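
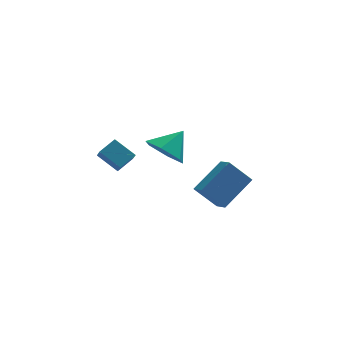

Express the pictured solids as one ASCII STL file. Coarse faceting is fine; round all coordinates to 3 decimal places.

solid 
facet normal -0.677 0.461 0.574
outer loop
vertex -3.364 -2.661 1.84
vertex -2.704 -2.219 2.263
vertex -3.42 -2.025 1.264
endloop
endfacet
facet normal -0.734 -0.490 -0.470
outer loop
vertex -2.636 -2.561 0.597
vertex -3.364 -2.661 1.84
vertex -3.42 -2.025 1.264
endloop
endfacet
facet normal -0.676 0.462 0.574
outer loop
vertex -3.42 -2.025 1.264
vertex -2.704 -2.219 2.263
vertex -2.76 -1.584 1.686
endloop
endfacet
facet normal -0.065 0.739 -0.670
outer loop
vertex -2.76 -1.584 1.686
vertex -2.636 -2.561 0.597
vertex -3.42 -2.025 1.264
endloop
endfacet
facet normal 0.065 -0.739 0.671
outer loop
vertex -3.364 -2.661 1.84
vertex -1.92 -2.755 1.596
vertex -2.704 -2.219 2.263
endloop
endfacet
facet normal -0.734 -0.491 -0.469
outer loop
vertex -2.58 -3.196 1.174
vertex -3.364 -2.661 1.84
vertex -2.636 -2.561 0.597
endloop
endfacet
facet normal 0.065 -0.739 0.670
outer loop
vertex -2.58 -3.196 1.174
vertex -1.92 -2.755 1.596
vertex -3.364 -2.661 1.84
endloop
endfacet
facet normal 0.734 0.491 0.469
outer loop
vertex -2.704 -2.219 2.263
vertex -1.92 -2.755 1.596
vertex -2.76 -1.584 1.686
endloop
endfacet
facet normal -0.065 0.739 -0.670
outer loop
vertex -1.976 -2.119 1.02
vertex -2.636 -2.561 0.597
vertex -2.76 -1.584 1.686
endloop
endfacet
facet normal 0.734 0.490 0.470
outer loop
vertex -2.76 -1.584 1.686
vertex -1.92 -2.755 1.596
vertex -1.976 -2.119 1.02
endloop
endfacet
facet normal 0.677 -0.462 -0.574
outer loop
vertex -1.976 -2.119 1.02
vertex -2.58 -3.196 1.174
vertex -2.636 -2.561 0.597
endloop
endfacet
facet normal 0.676 -0.461 -0.575
outer loop
vertex -1.92 -2.755 1.596
vertex -2.58 -3.196 1.174
vertex -1.976 -2.119 1.02
endloop
endfacet
facet normal -0.681 0.129 0.721
outer loop
vertex 1.282 0.959 -2.973
vertex 2.609 1.913 -1.89
vertex 1.03 1.736 -3.35
endloop
endfacet
facet normal -0.677 -0.487 -0.552
outer loop
vertex 2.031 1.547 -4.41
vertex 1.282 0.959 -2.973
vertex 1.03 1.736 -3.35
endloop
endfacet
facet normal -0.681 0.129 0.721
outer loop
vertex 1.03 1.736 -3.35
vertex 2.609 1.913 -1.89
vertex 2.357 2.691 -2.267
endloop
endfacet
facet normal -0.280 0.864 -0.419
outer loop
vertex 2.357 2.691 -2.267
vertex 2.031 1.547 -4.41
vertex 1.03 1.736 -3.35
endloop
endfacet
facet normal 0.280 -0.864 0.418
outer loop
vertex 1.282 0.959 -2.973
vertex 3.61 1.724 -2.95
vertex 2.609 1.913 -1.89
endloop
endfacet
facet normal -0.677 -0.487 -0.552
outer loop
vertex 2.283 0.769 -4.033
vertex 1.282 0.959 -2.973
vertex 2.031 1.547 -4.41
endloop
endfacet
facet normal 0.280 -0.864 0.419
outer loop
vertex 2.283 0.769 -4.033
vertex 3.61 1.724 -2.95
vertex 1.282 0.959 -2.973
endloop
endfacet
facet normal 0.677 0.487 0.552
outer loop
vertex 2.609 1.913 -1.89
vertex 3.61 1.724 -2.95
vertex 2.357 2.691 -2.267
endloop
endfacet
facet normal -0.279 0.864 -0.419
outer loop
vertex 3.358 2.501 -3.327
vertex 2.031 1.547 -4.41
vertex 2.357 2.691 -2.267
endloop
endfacet
facet normal 0.677 0.487 0.552
outer loop
vertex 2.357 2.691 -2.267
vertex 3.61 1.724 -2.95
vertex 3.358 2.501 -3.327
endloop
endfacet
facet normal 0.681 -0.129 -0.721
outer loop
vertex 3.358 2.501 -3.327
vertex 2.283 0.769 -4.033
vertex 2.031 1.547 -4.41
endloop
endfacet
facet normal 0.681 -0.129 -0.721
outer loop
vertex 3.61 1.724 -2.95
vertex 2.283 0.769 -4.033
vertex 3.358 2.501 -3.327
endloop
endfacet
facet normal -0.630 -0.418 -0.654
outer loop
vertex 0.474 2.103 -1.665
vertex -0.1 3.005 -1.688
vertex 0.707 2.867 -2.377
endloop
endfacet
facet normal 0.967 -0.251 0.048
outer loop
vertex 0.474 2.103 -1.665
vertex 0.707 2.867 -2.377
vertex 0.82 3.615 -0.732
endloop
endfacet
facet normal -0.630 -0.417 -0.655
outer loop
vertex 0.707 2.867 -2.377
vertex -0.1 3.005 -1.688
vertex 0.132 3.77 -2.399
endloop
endfacet
facet normal 0.811 0.509 -0.287
outer loop
vertex 0.707 2.867 -2.377
vertex 0.132 3.77 -2.399
vertex 0.82 3.615 -0.732
endloop
endfacet
facet normal -0.630 -0.417 -0.655
outer loop
vertex 0.132 3.77 -2.399
vertex -0.1 3.005 -1.688
vertex -0.675 3.908 -1.71
endloop
endfacet
facet normal 0.182 0.983 0.016
outer loop
vertex 0.132 3.77 -2.399
vertex -0.675 3.908 -1.71
vertex 0.82 3.615 -0.732
endloop
endfacet
facet normal -0.630 -0.417 -0.655
outer loop
vertex -0.675 3.908 -1.71
vertex -0.1 3.005 -1.688
vertex -0.907 3.143 -0.999
endloop
endfacet
facet normal -0.292 0.697 0.655
outer loop
vertex -0.675 3.908 -1.71
vertex -0.907 3.143 -0.999
vertex 0.82 3.615 -0.732
endloop
endfacet
facet normal -0.630 -0.418 -0.654
outer loop
vertex -0.907 3.143 -0.999
vertex -0.1 3.005 -1.688
vertex -0.333 2.241 -0.976
endloop
endfacet
facet normal -0.136 -0.061 0.989
outer loop
vertex -0.907 3.143 -0.999
vertex -0.333 2.241 -0.976
vertex 0.82 3.615 -0.732
endloop
endfacet
facet normal -0.630 -0.418 -0.654
outer loop
vertex -0.333 2.241 -0.976
vertex -0.1 3.005 -1.688
vertex 0.474 2.103 -1.665
endloop
endfacet
facet normal 0.493 -0.536 0.685
outer loop
vertex -0.333 2.241 -0.976
vertex 0.474 2.103 -1.665
vertex 0.82 3.615 -0.732
endloop
endfacet

endsolid


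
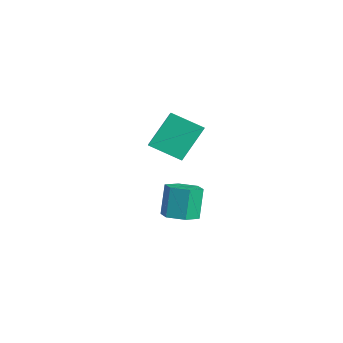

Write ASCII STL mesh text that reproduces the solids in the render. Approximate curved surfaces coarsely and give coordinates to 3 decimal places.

solid 
facet normal 0.289 -0.263 -0.920
outer loop
vertex -1.265 0.15 -4.654
vertex -1.773 -0.429 -4.648
vertex -1.982 0.264 -4.912
endloop
endfacet
facet normal 0.224 0.953 -0.202
outer loop
vertex -1.265 0.15 -4.654
vertex -1.982 0.264 -4.912
vertex -1.679 0.527 -3.338
endloop
endfacet
facet normal 0.225 0.953 -0.203
outer loop
vertex -1.679 0.527 -3.338
vertex -1.982 0.264 -4.912
vertex -2.395 0.641 -3.596
endloop
endfacet
facet normal -0.289 0.264 0.920
outer loop
vertex -1.679 0.527 -3.338
vertex -2.395 0.641 -3.596
vertex -2.187 -0.051 -3.332
endloop
endfacet
facet normal 0.289 -0.263 -0.920
outer loop
vertex -1.982 0.264 -4.912
vertex -1.773 -0.429 -4.648
vertex -2.49 -0.314 -4.906
endloop
endfacet
facet normal -0.693 0.605 -0.391
outer loop
vertex -1.982 0.264 -4.912
vertex -2.49 -0.314 -4.906
vertex -2.395 0.641 -3.596
endloop
endfacet
facet normal -0.693 0.605 -0.391
outer loop
vertex -2.395 0.641 -3.596
vertex -2.49 -0.314 -4.906
vertex -2.903 0.063 -3.59
endloop
endfacet
facet normal -0.289 0.264 0.920
outer loop
vertex -2.395 0.641 -3.596
vertex -2.903 0.063 -3.59
vertex -2.187 -0.051 -3.332
endloop
endfacet
facet normal 0.289 -0.263 -0.920
outer loop
vertex -2.49 -0.314 -4.906
vertex -1.773 -0.429 -4.648
vertex -2.281 -1.007 -4.642
endloop
endfacet
facet normal -0.918 -0.349 -0.188
outer loop
vertex -2.49 -0.314 -4.906
vertex -2.281 -1.007 -4.642
vertex -2.903 0.063 -3.59
endloop
endfacet
facet normal -0.918 -0.348 -0.189
outer loop
vertex -2.903 0.063 -3.59
vertex -2.281 -1.007 -4.642
vertex -2.695 -0.63 -3.326
endloop
endfacet
facet normal -0.290 0.264 0.920
outer loop
vertex -2.903 0.063 -3.59
vertex -2.695 -0.63 -3.326
vertex -2.187 -0.051 -3.332
endloop
endfacet
facet normal 0.289 -0.264 -0.920
outer loop
vertex -2.281 -1.007 -4.642
vertex -1.773 -0.429 -4.648
vertex -1.565 -1.121 -4.384
endloop
endfacet
facet normal -0.225 -0.953 0.202
outer loop
vertex -2.281 -1.007 -4.642
vertex -1.565 -1.121 -4.384
vertex -2.695 -0.63 -3.326
endloop
endfacet
facet normal -0.224 -0.953 0.203
outer loop
vertex -2.695 -0.63 -3.326
vertex -1.565 -1.121 -4.384
vertex -1.978 -0.744 -3.068
endloop
endfacet
facet normal -0.289 0.263 0.920
outer loop
vertex -2.695 -0.63 -3.326
vertex -1.978 -0.744 -3.068
vertex -2.187 -0.051 -3.332
endloop
endfacet
facet normal 0.289 -0.264 -0.920
outer loop
vertex -1.565 -1.121 -4.384
vertex -1.773 -0.429 -4.648
vertex -1.057 -0.543 -4.39
endloop
endfacet
facet normal 0.693 -0.605 0.391
outer loop
vertex -1.565 -1.121 -4.384
vertex -1.057 -0.543 -4.39
vertex -1.978 -0.744 -3.068
endloop
endfacet
facet normal 0.693 -0.605 0.391
outer loop
vertex -1.978 -0.744 -3.068
vertex -1.057 -0.543 -4.39
vertex -1.47 -0.166 -3.074
endloop
endfacet
facet normal -0.289 0.263 0.920
outer loop
vertex -1.978 -0.744 -3.068
vertex -1.47 -0.166 -3.074
vertex -2.187 -0.051 -3.332
endloop
endfacet
facet normal 0.290 -0.264 -0.920
outer loop
vertex -1.057 -0.543 -4.39
vertex -1.773 -0.429 -4.648
vertex -1.265 0.15 -4.654
endloop
endfacet
facet normal 0.918 0.348 0.189
outer loop
vertex -1.057 -0.543 -4.39
vertex -1.265 0.15 -4.654
vertex -1.47 -0.166 -3.074
endloop
endfacet
facet normal 0.918 0.349 0.189
outer loop
vertex -1.47 -0.166 -3.074
vertex -1.265 0.15 -4.654
vertex -1.679 0.527 -3.338
endloop
endfacet
facet normal -0.289 0.263 0.920
outer loop
vertex -1.47 -0.166 -3.074
vertex -1.679 0.527 -3.338
vertex -2.187 -0.051 -3.332
endloop
endfacet
facet normal -0.595 -0.680 0.428
outer loop
vertex -1.106 -2.068 0.118
vertex -1.423 -0.978 1.41
vertex -2.748 -1.295 -0.938
endloop
endfacet
facet normal 0.185 -0.634 -0.751
outer loop
vertex -1.897 -0.322 -1.55
vertex -1.106 -2.068 0.118
vertex -2.748 -1.295 -0.938
endloop
endfacet
facet normal -0.595 -0.680 0.428
outer loop
vertex -2.748 -1.295 -0.938
vertex -1.423 -0.978 1.41
vertex -3.065 -0.205 0.354
endloop
endfacet
facet normal -0.782 0.368 -0.503
outer loop
vertex -3.065 -0.205 0.354
vertex -1.897 -0.322 -1.55
vertex -2.748 -1.295 -0.938
endloop
endfacet
facet normal 0.782 -0.368 0.503
outer loop
vertex -1.106 -2.068 0.118
vertex -0.572 -0.005 0.798
vertex -1.423 -0.978 1.41
endloop
endfacet
facet normal 0.185 -0.634 -0.751
outer loop
vertex -0.255 -1.095 -0.494
vertex -1.106 -2.068 0.118
vertex -1.897 -0.322 -1.55
endloop
endfacet
facet normal 0.782 -0.368 0.503
outer loop
vertex -0.255 -1.095 -0.494
vertex -0.572 -0.005 0.798
vertex -1.106 -2.068 0.118
endloop
endfacet
facet normal -0.185 0.634 0.751
outer loop
vertex -1.423 -0.978 1.41
vertex -0.572 -0.005 0.798
vertex -3.065 -0.205 0.354
endloop
endfacet
facet normal -0.782 0.368 -0.503
outer loop
vertex -2.214 0.768 -0.258
vertex -1.897 -0.322 -1.55
vertex -3.065 -0.205 0.354
endloop
endfacet
facet normal -0.185 0.634 0.751
outer loop
vertex -3.065 -0.205 0.354
vertex -0.572 -0.005 0.798
vertex -2.214 0.768 -0.258
endloop
endfacet
facet normal 0.595 0.680 -0.428
outer loop
vertex -2.214 0.768 -0.258
vertex -0.255 -1.095 -0.494
vertex -1.897 -0.322 -1.55
endloop
endfacet
facet normal 0.595 0.680 -0.428
outer loop
vertex -0.572 -0.005 0.798
vertex -0.255 -1.095 -0.494
vertex -2.214 0.768 -0.258
endloop
endfacet

endsolid


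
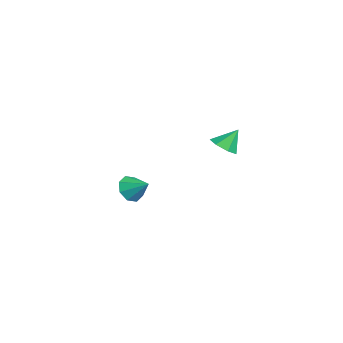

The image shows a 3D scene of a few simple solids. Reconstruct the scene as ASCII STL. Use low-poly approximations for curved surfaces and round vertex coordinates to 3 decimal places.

solid 
facet normal 0.108 -0.586 -0.803
outer loop
vertex 4.312 0.261 2.695
vertex 3.547 0.199 2.637
vertex 4.012 0.723 2.317
endloop
endfacet
facet normal 0.719 0.656 0.230
outer loop
vertex 4.312 0.261 2.695
vertex 4.012 0.723 2.317
vertex 3.413 0.921 3.623
endloop
endfacet
facet normal 0.110 -0.587 -0.802
outer loop
vertex 4.012 0.723 2.317
vertex 3.547 0.199 2.637
vertex 3.362 0.79 2.179
endloop
endfacet
facet normal 0.122 0.988 -0.094
outer loop
vertex 4.012 0.723 2.317
vertex 3.362 0.79 2.179
vertex 3.413 0.921 3.623
endloop
endfacet
facet normal 0.110 -0.587 -0.802
outer loop
vertex 3.362 0.79 2.179
vertex 3.547 0.199 2.637
vertex 2.851 0.412 2.386
endloop
endfacet
facet normal -0.607 0.793 -0.051
outer loop
vertex 3.362 0.79 2.179
vertex 2.851 0.412 2.386
vertex 3.413 0.921 3.623
endloop
endfacet
facet normal 0.109 -0.588 -0.802
outer loop
vertex 2.851 0.412 2.386
vertex 3.547 0.199 2.637
vertex 2.864 -0.126 2.782
endloop
endfacet
facet normal -0.919 0.219 0.328
outer loop
vertex 2.851 0.412 2.386
vertex 2.864 -0.126 2.782
vertex 3.413 0.921 3.623
endloop
endfacet
facet normal 0.108 -0.586 -0.803
outer loop
vertex 2.864 -0.126 2.782
vertex 3.547 0.199 2.637
vertex 3.392 -0.42 3.068
endloop
endfacet
facet normal -0.579 -0.304 0.756
outer loop
vertex 2.864 -0.126 2.782
vertex 3.392 -0.42 3.068
vertex 3.413 0.921 3.623
endloop
endfacet
facet normal 0.110 -0.586 -0.803
outer loop
vertex 3.392 -0.42 3.068
vertex 3.547 0.199 2.637
vertex 4.036 -0.247 3.03
endloop
endfacet
facet normal 0.156 -0.380 0.912
outer loop
vertex 3.392 -0.42 3.068
vertex 4.036 -0.247 3.03
vertex 3.413 0.921 3.623
endloop
endfacet
facet normal 0.108 -0.588 -0.802
outer loop
vertex 4.036 -0.247 3.03
vertex 3.547 0.199 2.637
vertex 4.312 0.261 2.695
endloop
endfacet
facet normal 0.734 0.048 0.677
outer loop
vertex 4.036 -0.247 3.03
vertex 4.312 0.261 2.695
vertex 3.413 0.921 3.623
endloop
endfacet
facet normal -0.590 -0.608 -0.531
outer loop
vertex -2.463 -3.583 -3.862
vertex -3.157 -3.288 -3.428
vertex -2.742 -3.055 -4.156
endloop
endfacet
facet normal 0.897 0.285 -0.339
outer loop
vertex -2.463 -3.583 -3.862
vertex -2.742 -3.055 -4.156
vertex -2.383 -2.492 -2.732
endloop
endfacet
facet normal -0.591 -0.607 -0.531
outer loop
vertex -2.742 -3.055 -4.156
vertex -3.157 -3.288 -3.428
vertex -3.263 -2.663 -4.024
endloop
endfacet
facet normal 0.473 0.772 -0.424
outer loop
vertex -2.742 -3.055 -4.156
vertex -3.263 -2.663 -4.024
vertex -2.383 -2.492 -2.732
endloop
endfacet
facet normal -0.590 -0.607 -0.532
outer loop
vertex -3.263 -2.663 -4.024
vertex -3.157 -3.288 -3.428
vertex -3.723 -2.637 -3.543
endloop
endfacet
facet normal -0.048 0.994 -0.099
outer loop
vertex -3.263 -2.663 -4.024
vertex -3.723 -2.637 -3.543
vertex -2.383 -2.492 -2.732
endloop
endfacet
facet normal -0.591 -0.608 -0.531
outer loop
vertex -3.723 -2.637 -3.543
vertex -3.157 -3.288 -3.428
vertex -3.851 -2.992 -2.994
endloop
endfacet
facet normal -0.359 0.820 0.446
outer loop
vertex -3.723 -2.637 -3.543
vertex -3.851 -2.992 -2.994
vertex -2.383 -2.492 -2.732
endloop
endfacet
facet normal -0.591 -0.607 -0.531
outer loop
vertex -3.851 -2.992 -2.994
vertex -3.157 -3.288 -3.428
vertex -3.573 -3.52 -2.7
endloop
endfacet
facet normal -0.279 0.351 0.894
outer loop
vertex -3.851 -2.992 -2.994
vertex -3.573 -3.52 -2.7
vertex -2.383 -2.492 -2.732
endloop
endfacet
facet normal -0.591 -0.607 -0.531
outer loop
vertex -3.573 -3.52 -2.7
vertex -3.157 -3.288 -3.428
vertex -3.051 -3.913 -2.832
endloop
endfacet
facet normal 0.145 -0.137 0.980
outer loop
vertex -3.573 -3.52 -2.7
vertex -3.051 -3.913 -2.832
vertex -2.383 -2.492 -2.732
endloop
endfacet
facet normal -0.591 -0.607 -0.531
outer loop
vertex -3.051 -3.913 -2.832
vertex -3.157 -3.288 -3.428
vertex -2.592 -3.939 -3.313
endloop
endfacet
facet normal 0.665 -0.359 0.654
outer loop
vertex -3.051 -3.913 -2.832
vertex -2.592 -3.939 -3.313
vertex -2.383 -2.492 -2.732
endloop
endfacet
facet normal -0.591 -0.607 -0.532
outer loop
vertex -2.592 -3.939 -3.313
vertex -3.157 -3.288 -3.428
vertex -2.463 -3.583 -3.862
endloop
endfacet
facet normal 0.977 -0.185 0.109
outer loop
vertex -2.592 -3.939 -3.313
vertex -2.463 -3.583 -3.862
vertex -2.383 -2.492 -2.732
endloop
endfacet

endsolid


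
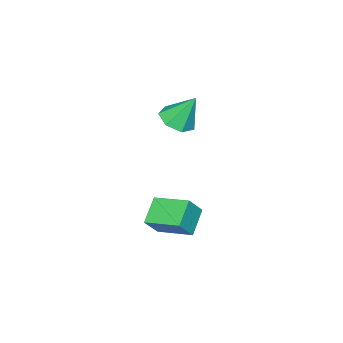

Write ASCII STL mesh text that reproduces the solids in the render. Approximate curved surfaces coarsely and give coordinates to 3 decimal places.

solid 
facet normal -0.581 0.120 -0.805
outer loop
vertex 0.964 2.166 -2.59
vertex 0.614 3.99 -2.065
vertex 2.162 2.625 -3.386
endloop
endfacet
facet normal 0.181 -0.945 -0.273
outer loop
vertex 2.906 2.47 -2.355
vertex 0.964 2.166 -2.59
vertex 2.162 2.625 -3.386
endloop
endfacet
facet normal -0.580 0.121 -0.805
outer loop
vertex 2.162 2.625 -3.386
vertex 0.614 3.99 -2.065
vertex 1.813 4.449 -2.86
endloop
endfacet
facet normal 0.794 0.304 -0.527
outer loop
vertex 1.813 4.449 -2.86
vertex 2.906 2.47 -2.355
vertex 2.162 2.625 -3.386
endloop
endfacet
facet normal -0.794 -0.304 0.527
outer loop
vertex 0.964 2.166 -2.59
vertex 1.358 3.835 -1.034
vertex 0.614 3.99 -2.065
endloop
endfacet
facet normal 0.181 -0.945 -0.273
outer loop
vertex 1.707 2.011 -1.56
vertex 0.964 2.166 -2.59
vertex 2.906 2.47 -2.355
endloop
endfacet
facet normal -0.794 -0.304 0.527
outer loop
vertex 1.707 2.011 -1.56
vertex 1.358 3.835 -1.034
vertex 0.964 2.166 -2.59
endloop
endfacet
facet normal -0.181 0.945 0.273
outer loop
vertex 0.614 3.99 -2.065
vertex 1.358 3.835 -1.034
vertex 1.813 4.449 -2.86
endloop
endfacet
facet normal 0.794 0.304 -0.527
outer loop
vertex 2.556 4.294 -1.83
vertex 2.906 2.47 -2.355
vertex 1.813 4.449 -2.86
endloop
endfacet
facet normal -0.181 0.945 0.273
outer loop
vertex 1.813 4.449 -2.86
vertex 1.358 3.835 -1.034
vertex 2.556 4.294 -1.83
endloop
endfacet
facet normal 0.580 -0.121 0.805
outer loop
vertex 2.556 4.294 -1.83
vertex 1.707 2.011 -1.56
vertex 2.906 2.47 -2.355
endloop
endfacet
facet normal 0.581 -0.121 0.805
outer loop
vertex 1.358 3.835 -1.034
vertex 1.707 2.011 -1.56
vertex 2.556 4.294 -1.83
endloop
endfacet
facet normal 0.222 -0.423 -0.879
outer loop
vertex 0.281 2.453 2.431
vertex -0.277 1.692 2.656
vertex -0.526 2.511 2.199
endloop
endfacet
facet normal 0.064 0.998 0.026
outer loop
vertex 0.281 2.453 2.431
vertex -0.526 2.511 2.199
vertex -0.683 2.468 4.264
endloop
endfacet
facet normal 0.221 -0.423 -0.879
outer loop
vertex -0.526 2.511 2.199
vertex -0.277 1.692 2.656
vertex -1.146 1.952 2.312
endloop
endfacet
facet normal -0.673 0.739 -0.036
outer loop
vertex -0.526 2.511 2.199
vertex -1.146 1.952 2.312
vertex -0.683 2.468 4.264
endloop
endfacet
facet normal 0.221 -0.423 -0.879
outer loop
vertex -1.146 1.952 2.312
vertex -0.277 1.692 2.656
vertex -1.111 1.198 2.684
endloop
endfacet
facet normal -0.975 0.061 0.215
outer loop
vertex -1.146 1.952 2.312
vertex -1.111 1.198 2.684
vertex -0.683 2.468 4.264
endloop
endfacet
facet normal 0.222 -0.424 -0.878
outer loop
vertex -1.111 1.198 2.684
vertex -0.277 1.692 2.656
vertex -0.448 0.816 3.036
endloop
endfacet
facet normal -0.615 -0.525 0.589
outer loop
vertex -1.111 1.198 2.684
vertex -0.448 0.816 3.036
vertex -0.683 2.468 4.264
endloop
endfacet
facet normal 0.222 -0.424 -0.878
outer loop
vertex -0.448 0.816 3.036
vertex -0.277 1.692 2.656
vertex 0.344 1.094 3.102
endloop
endfacet
facet normal 0.136 -0.578 0.804
outer loop
vertex -0.448 0.816 3.036
vertex 0.344 1.094 3.102
vertex -0.683 2.468 4.264
endloop
endfacet
facet normal 0.222 -0.424 -0.878
outer loop
vertex 0.344 1.094 3.102
vertex -0.277 1.692 2.656
vertex 0.668 1.823 2.832
endloop
endfacet
facet normal 0.713 -0.058 0.699
outer loop
vertex 0.344 1.094 3.102
vertex 0.668 1.823 2.832
vertex -0.683 2.468 4.264
endloop
endfacet
facet normal 0.222 -0.423 -0.879
outer loop
vertex 0.668 1.823 2.832
vertex -0.277 1.692 2.656
vertex 0.281 2.453 2.431
endloop
endfacet
facet normal 0.680 0.642 0.353
outer loop
vertex 0.668 1.823 2.832
vertex 0.281 2.453 2.431
vertex -0.683 2.468 4.264
endloop
endfacet

endsolid


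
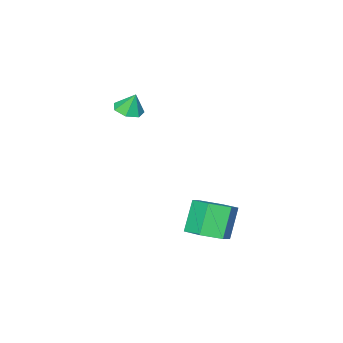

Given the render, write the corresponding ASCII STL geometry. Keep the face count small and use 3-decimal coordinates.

solid 
facet normal 0.142 -0.306 -0.941
outer loop
vertex -2.647 -3.012 1.615
vertex -3.243 -3.465 1.672
vertex -3.218 -2.751 1.444
endloop
endfacet
facet normal 0.313 0.894 0.321
outer loop
vertex -2.647 -3.012 1.615
vertex -3.218 -2.751 1.444
vertex -3.397 -3.135 2.688
endloop
endfacet
facet normal 0.143 -0.306 -0.941
outer loop
vertex -3.218 -2.751 1.444
vertex -3.243 -3.465 1.672
vertex -3.807 -3.027 1.444
endloop
endfacet
facet normal -0.415 0.885 0.213
outer loop
vertex -3.218 -2.751 1.444
vertex -3.807 -3.027 1.444
vertex -3.397 -3.135 2.688
endloop
endfacet
facet normal 0.144 -0.305 -0.942
outer loop
vertex -3.807 -3.027 1.444
vertex -3.243 -3.465 1.672
vertex -3.971 -3.633 1.615
endloop
endfacet
facet normal -0.887 0.331 0.321
outer loop
vertex -3.807 -3.027 1.444
vertex -3.971 -3.633 1.615
vertex -3.397 -3.135 2.688
endloop
endfacet
facet normal 0.144 -0.305 -0.941
outer loop
vertex -3.971 -3.633 1.615
vertex -3.243 -3.465 1.672
vertex -3.587 -4.112 1.829
endloop
endfacet
facet normal -0.749 -0.349 0.563
outer loop
vertex -3.971 -3.633 1.615
vertex -3.587 -4.112 1.829
vertex -3.397 -3.135 2.688
endloop
endfacet
facet normal 0.144 -0.305 -0.941
outer loop
vertex -3.587 -4.112 1.829
vertex -3.243 -3.465 1.672
vertex -2.943 -4.104 1.925
endloop
endfacet
facet normal -0.105 -0.645 0.757
outer loop
vertex -3.587 -4.112 1.829
vertex -2.943 -4.104 1.925
vertex -3.397 -3.135 2.688
endloop
endfacet
facet normal 0.142 -0.306 -0.941
outer loop
vertex -2.943 -4.104 1.925
vertex -3.243 -3.465 1.672
vertex -2.525 -3.615 1.829
endloop
endfacet
facet normal 0.563 -0.332 0.757
outer loop
vertex -2.943 -4.104 1.925
vertex -2.525 -3.615 1.829
vertex -3.397 -3.135 2.688
endloop
endfacet
facet normal 0.142 -0.305 -0.942
outer loop
vertex -2.525 -3.615 1.829
vertex -3.243 -3.465 1.672
vertex -2.647 -3.012 1.615
endloop
endfacet
facet normal 0.748 0.351 0.563
outer loop
vertex -2.525 -3.615 1.829
vertex -2.647 -3.012 1.615
vertex -3.397 -3.135 2.688
endloop
endfacet
facet normal 0.488 0.194 -0.851
outer loop
vertex -2.277 2.09 -3.672
vertex -3.1 1.721 -4.229
vertex -3.054 2.747 -3.968
endloop
endfacet
facet normal 0.473 0.760 0.445
outer loop
vertex -2.277 2.09 -3.672
vertex -3.054 2.747 -3.968
vertex -3.137 1.749 -2.175
endloop
endfacet
facet normal 0.473 0.760 0.445
outer loop
vertex -3.137 1.749 -2.175
vertex -3.054 2.747 -3.968
vertex -3.914 2.406 -2.471
endloop
endfacet
facet normal -0.488 -0.194 0.851
outer loop
vertex -3.137 1.749 -2.175
vertex -3.914 2.406 -2.471
vertex -3.96 1.379 -2.731
endloop
endfacet
facet normal 0.488 0.194 -0.851
outer loop
vertex -3.054 2.747 -3.968
vertex -3.1 1.721 -4.229
vertex -3.877 2.378 -4.525
endloop
endfacet
facet normal -0.398 0.917 -0.020
outer loop
vertex -3.054 2.747 -3.968
vertex -3.877 2.378 -4.525
vertex -3.914 2.406 -2.471
endloop
endfacet
facet normal -0.399 0.917 -0.020
outer loop
vertex -3.914 2.406 -2.471
vertex -3.877 2.378 -4.525
vertex -4.737 2.036 -3.028
endloop
endfacet
facet normal -0.489 -0.193 0.851
outer loop
vertex -3.914 2.406 -2.471
vertex -4.737 2.036 -3.028
vertex -3.96 1.379 -2.731
endloop
endfacet
facet normal 0.488 0.194 -0.851
outer loop
vertex -3.877 2.378 -4.525
vertex -3.1 1.721 -4.229
vertex -3.923 1.351 -4.785
endloop
endfacet
facet normal -0.871 0.157 -0.465
outer loop
vertex -3.877 2.378 -4.525
vertex -3.923 1.351 -4.785
vertex -4.737 2.036 -3.028
endloop
endfacet
facet normal -0.871 0.157 -0.465
outer loop
vertex -4.737 2.036 -3.028
vertex -3.923 1.351 -4.785
vertex -4.783 1.01 -3.288
endloop
endfacet
facet normal -0.489 -0.194 0.851
outer loop
vertex -4.737 2.036 -3.028
vertex -4.783 1.01 -3.288
vertex -3.96 1.379 -2.731
endloop
endfacet
facet normal 0.488 0.194 -0.851
outer loop
vertex -3.923 1.351 -4.785
vertex -3.1 1.721 -4.229
vertex -3.146 0.694 -4.489
endloop
endfacet
facet normal -0.473 -0.760 -0.445
outer loop
vertex -3.923 1.351 -4.785
vertex -3.146 0.694 -4.489
vertex -4.783 1.01 -3.288
endloop
endfacet
facet normal -0.473 -0.760 -0.445
outer loop
vertex -4.783 1.01 -3.288
vertex -3.146 0.694 -4.489
vertex -4.006 0.353 -2.992
endloop
endfacet
facet normal -0.488 -0.194 0.851
outer loop
vertex -4.783 1.01 -3.288
vertex -4.006 0.353 -2.992
vertex -3.96 1.379 -2.731
endloop
endfacet
facet normal 0.489 0.193 -0.851
outer loop
vertex -3.146 0.694 -4.489
vertex -3.1 1.721 -4.229
vertex -2.323 1.064 -3.932
endloop
endfacet
facet normal 0.399 -0.917 0.020
outer loop
vertex -3.146 0.694 -4.489
vertex -2.323 1.064 -3.932
vertex -4.006 0.353 -2.992
endloop
endfacet
facet normal 0.398 -0.917 0.019
outer loop
vertex -4.006 0.353 -2.992
vertex -2.323 1.064 -3.932
vertex -3.183 0.722 -2.435
endloop
endfacet
facet normal -0.488 -0.194 0.851
outer loop
vertex -4.006 0.353 -2.992
vertex -3.183 0.722 -2.435
vertex -3.96 1.379 -2.731
endloop
endfacet
facet normal 0.489 0.194 -0.851
outer loop
vertex -2.323 1.064 -3.932
vertex -3.1 1.721 -4.229
vertex -2.277 2.09 -3.672
endloop
endfacet
facet normal 0.871 -0.157 0.465
outer loop
vertex -2.323 1.064 -3.932
vertex -2.277 2.09 -3.672
vertex -3.183 0.722 -2.435
endloop
endfacet
facet normal 0.871 -0.157 0.465
outer loop
vertex -3.183 0.722 -2.435
vertex -2.277 2.09 -3.672
vertex -3.137 1.749 -2.175
endloop
endfacet
facet normal -0.488 -0.194 0.851
outer loop
vertex -3.183 0.722 -2.435
vertex -3.137 1.749 -2.175
vertex -3.96 1.379 -2.731
endloop
endfacet

endsolid


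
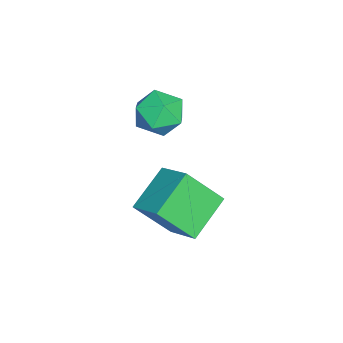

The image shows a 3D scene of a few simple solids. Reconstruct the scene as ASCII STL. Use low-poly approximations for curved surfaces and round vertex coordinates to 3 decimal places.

solid 
facet normal -0.167 0.316 0.934
outer loop
vertex -4.211 -2.294 -0.77
vertex -4.227 -3.261 -0.446
vertex -3.348 -2.743 -0.464
endloop
endfacet
facet normal 0.213 0.796 0.566
outer loop
vertex -4.211 -2.294 -0.77
vertex -3.348 -2.743 -0.464
vertex -3.348 -2.152 -1.295
endloop
endfacet
facet normal -0.167 0.986 -0.007
outer loop
vertex -4.211 -2.294 -0.77
vertex -3.348 -2.152 -1.295
vertex -4.227 -2.304 -1.79
endloop
endfacet
facet normal -0.782 0.624 0.006
outer loop
vertex -4.211 -2.294 -0.77
vertex -4.227 -2.304 -1.79
vertex -4.77 -2.99 -1.266
endloop
endfacet
facet normal -0.782 0.210 0.587
outer loop
vertex -4.211 -2.294 -0.77
vertex -4.77 -2.99 -1.266
vertex -4.227 -3.261 -0.446
endloop
endfacet
facet normal 0.810 0.478 0.340
outer loop
vertex -3.348 -2.152 -1.295
vertex -3.348 -2.743 -0.464
vertex -2.83 -3.03 -1.294
endloop
endfacet
facet normal 0.195 -0.299 0.934
outer loop
vertex -3.348 -2.743 -0.464
vertex -4.227 -3.261 -0.446
vertex -3.373 -3.716 -0.77
endloop
endfacet
facet normal -0.799 -0.471 0.374
outer loop
vertex -4.227 -3.261 -0.446
vertex -4.77 -2.99 -1.266
vertex -4.252 -3.868 -1.265
endloop
endfacet
facet normal -0.799 0.199 -0.567
outer loop
vertex -4.77 -2.99 -1.266
vertex -4.227 -2.304 -1.79
vertex -4.252 -3.277 -2.096
endloop
endfacet
facet normal 0.195 0.785 -0.588
outer loop
vertex -4.227 -2.304 -1.79
vertex -3.348 -2.152 -1.295
vertex -3.373 -2.759 -2.114
endloop
endfacet
facet normal 0.782 -0.624 -0.006
outer loop
vertex -3.389 -3.726 -1.79
vertex -2.83 -3.03 -1.294
vertex -3.373 -3.716 -0.77
endloop
endfacet
facet normal 0.167 -0.986 0.007
outer loop
vertex -3.389 -3.726 -1.79
vertex -3.373 -3.716 -0.77
vertex -4.252 -3.868 -1.265
endloop
endfacet
facet normal -0.213 -0.796 -0.566
outer loop
vertex -3.389 -3.726 -1.79
vertex -4.252 -3.868 -1.265
vertex -4.252 -3.277 -2.096
endloop
endfacet
facet normal 0.167 -0.316 -0.934
outer loop
vertex -3.389 -3.726 -1.79
vertex -4.252 -3.277 -2.096
vertex -3.373 -2.759 -2.114
endloop
endfacet
facet normal 0.782 -0.210 -0.587
outer loop
vertex -3.389 -3.726 -1.79
vertex -3.373 -2.759 -2.114
vertex -2.83 -3.03 -1.294
endloop
endfacet
facet normal 0.799 -0.199 0.567
outer loop
vertex -3.373 -3.716 -0.77
vertex -2.83 -3.03 -1.294
vertex -3.348 -2.743 -0.464
endloop
endfacet
facet normal -0.195 -0.785 0.588
outer loop
vertex -4.252 -3.868 -1.265
vertex -3.373 -3.716 -0.77
vertex -4.227 -3.261 -0.446
endloop
endfacet
facet normal -0.810 -0.478 -0.340
outer loop
vertex -4.252 -3.277 -2.096
vertex -4.252 -3.868 -1.265
vertex -4.77 -2.99 -1.266
endloop
endfacet
facet normal -0.195 0.299 -0.934
outer loop
vertex -3.373 -2.759 -2.114
vertex -4.252 -3.277 -2.096
vertex -4.227 -2.304 -1.79
endloop
endfacet
facet normal 0.799 0.471 -0.374
outer loop
vertex -2.83 -3.03 -1.294
vertex -3.373 -2.759 -2.114
vertex -3.348 -2.152 -1.295
endloop
endfacet
facet normal -0.794 0.364 0.486
outer loop
vertex -0.64 -1.409 -1.42
vertex -0.926 -0.201 -2.792
vertex -1.527 -2.412 -2.117
endloop
endfacet
facet normal 0.155 -0.653 0.742
outer loop
vertex -0.074 -3.079 -3.008
vertex -0.64 -1.409 -1.42
vertex -1.527 -2.412 -2.117
endloop
endfacet
facet normal -0.794 0.364 0.486
outer loop
vertex -1.527 -2.412 -2.117
vertex -0.926 -0.201 -2.792
vertex -1.814 -1.205 -3.49
endloop
endfacet
facet normal -0.588 -0.665 -0.461
outer loop
vertex -1.814 -1.205 -3.49
vertex -0.074 -3.079 -3.008
vertex -1.527 -2.412 -2.117
endloop
endfacet
facet normal 0.588 0.664 0.462
outer loop
vertex -0.64 -1.409 -1.42
vertex 0.527 -0.868 -3.683
vertex -0.926 -0.201 -2.792
endloop
endfacet
facet normal 0.155 -0.653 0.742
outer loop
vertex 0.814 -2.075 -2.31
vertex -0.64 -1.409 -1.42
vertex -0.074 -3.079 -3.008
endloop
endfacet
facet normal 0.587 0.665 0.462
outer loop
vertex 0.814 -2.075 -2.31
vertex 0.527 -0.868 -3.683
vertex -0.64 -1.409 -1.42
endloop
endfacet
facet normal -0.155 0.653 -0.742
outer loop
vertex -0.926 -0.201 -2.792
vertex 0.527 -0.868 -3.683
vertex -1.814 -1.205 -3.49
endloop
endfacet
facet normal -0.587 -0.664 -0.462
outer loop
vertex -0.36 -1.871 -4.38
vertex -0.074 -3.079 -3.008
vertex -1.814 -1.205 -3.49
endloop
endfacet
facet normal -0.155 0.653 -0.742
outer loop
vertex -1.814 -1.205 -3.49
vertex 0.527 -0.868 -3.683
vertex -0.36 -1.871 -4.38
endloop
endfacet
facet normal 0.794 -0.364 -0.486
outer loop
vertex -0.36 -1.871 -4.38
vertex 0.814 -2.075 -2.31
vertex -0.074 -3.079 -3.008
endloop
endfacet
facet normal 0.794 -0.364 -0.486
outer loop
vertex 0.527 -0.868 -3.683
vertex 0.814 -2.075 -2.31
vertex -0.36 -1.871 -4.38
endloop
endfacet

endsolid


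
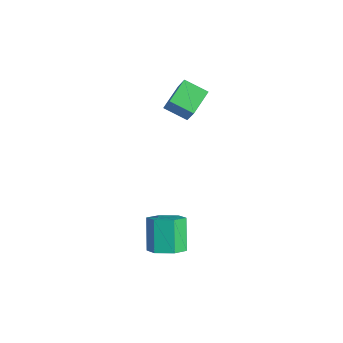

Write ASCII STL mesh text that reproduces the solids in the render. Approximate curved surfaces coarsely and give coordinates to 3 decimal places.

solid 
facet normal 0.529 -0.343 -0.776
outer loop
vertex 0.784 -3.587 -2.985
vertex 0.253 -4.234 -3.061
vertex 0.106 -3.519 -3.477
endloop
endfacet
facet normal 0.263 0.936 -0.233
outer loop
vertex 0.784 -3.587 -2.985
vertex 0.106 -3.519 -3.477
vertex -0.063 -3.039 -1.743
endloop
endfacet
facet normal 0.264 0.936 -0.233
outer loop
vertex -0.063 -3.039 -1.743
vertex 0.106 -3.519 -3.477
vertex -0.74 -2.971 -2.235
endloop
endfacet
facet normal -0.530 0.343 0.776
outer loop
vertex -0.063 -3.039 -1.743
vertex -0.74 -2.971 -2.235
vertex -0.593 -3.686 -1.819
endloop
endfacet
facet normal 0.530 -0.343 -0.776
outer loop
vertex 0.106 -3.519 -3.477
vertex 0.253 -4.234 -3.061
vertex -0.424 -4.166 -3.553
endloop
endfacet
facet normal -0.567 0.538 -0.624
outer loop
vertex 0.106 -3.519 -3.477
vertex -0.424 -4.166 -3.553
vertex -0.74 -2.971 -2.235
endloop
endfacet
facet normal -0.567 0.538 -0.624
outer loop
vertex -0.74 -2.971 -2.235
vertex -0.424 -4.166 -3.553
vertex -1.271 -3.618 -2.311
endloop
endfacet
facet normal -0.529 0.343 0.776
outer loop
vertex -0.74 -2.971 -2.235
vertex -1.271 -3.618 -2.311
vertex -0.593 -3.686 -1.819
endloop
endfacet
facet normal 0.530 -0.343 -0.776
outer loop
vertex -0.424 -4.166 -3.553
vertex 0.253 -4.234 -3.061
vertex -0.277 -4.881 -3.137
endloop
endfacet
facet normal -0.830 -0.398 -0.391
outer loop
vertex -0.424 -4.166 -3.553
vertex -0.277 -4.881 -3.137
vertex -1.271 -3.618 -2.311
endloop
endfacet
facet normal -0.830 -0.398 -0.391
outer loop
vertex -1.271 -3.618 -2.311
vertex -0.277 -4.881 -3.137
vertex -1.124 -4.333 -1.895
endloop
endfacet
facet normal -0.529 0.343 0.776
outer loop
vertex -1.271 -3.618 -2.311
vertex -1.124 -4.333 -1.895
vertex -0.593 -3.686 -1.819
endloop
endfacet
facet normal 0.530 -0.343 -0.776
outer loop
vertex -0.277 -4.881 -3.137
vertex 0.253 -4.234 -3.061
vertex 0.4 -4.949 -2.645
endloop
endfacet
facet normal -0.264 -0.936 0.233
outer loop
vertex -0.277 -4.881 -3.137
vertex 0.4 -4.949 -2.645
vertex -1.124 -4.333 -1.895
endloop
endfacet
facet normal -0.263 -0.936 0.234
outer loop
vertex -1.124 -4.333 -1.895
vertex 0.4 -4.949 -2.645
vertex -0.446 -4.401 -1.403
endloop
endfacet
facet normal -0.529 0.343 0.776
outer loop
vertex -1.124 -4.333 -1.895
vertex -0.446 -4.401 -1.403
vertex -0.593 -3.686 -1.819
endloop
endfacet
facet normal 0.529 -0.343 -0.776
outer loop
vertex 0.4 -4.949 -2.645
vertex 0.253 -4.234 -3.061
vertex 0.931 -4.302 -2.569
endloop
endfacet
facet normal 0.567 -0.538 0.624
outer loop
vertex 0.4 -4.949 -2.645
vertex 0.931 -4.302 -2.569
vertex -0.446 -4.401 -1.403
endloop
endfacet
facet normal 0.567 -0.538 0.624
outer loop
vertex -0.446 -4.401 -1.403
vertex 0.931 -4.302 -2.569
vertex 0.084 -3.754 -1.327
endloop
endfacet
facet normal -0.530 0.343 0.776
outer loop
vertex -0.446 -4.401 -1.403
vertex 0.084 -3.754 -1.327
vertex -0.593 -3.686 -1.819
endloop
endfacet
facet normal 0.529 -0.343 -0.776
outer loop
vertex 0.931 -4.302 -2.569
vertex 0.253 -4.234 -3.061
vertex 0.784 -3.587 -2.985
endloop
endfacet
facet normal 0.830 0.398 0.391
outer loop
vertex 0.931 -4.302 -2.569
vertex 0.784 -3.587 -2.985
vertex 0.084 -3.754 -1.327
endloop
endfacet
facet normal 0.830 0.398 0.391
outer loop
vertex 0.084 -3.754 -1.327
vertex 0.784 -3.587 -2.985
vertex -0.063 -3.039 -1.743
endloop
endfacet
facet normal -0.530 0.343 0.776
outer loop
vertex 0.084 -3.754 -1.327
vertex -0.063 -3.039 -1.743
vertex -0.593 -3.686 -1.819
endloop
endfacet
facet normal -0.539 0.137 -0.831
outer loop
vertex -4.518 -0.452 2.293
vertex -3.635 0.174 1.823
vertex -4.016 -1.539 1.788
endloop
endfacet
facet normal -0.748 -0.531 0.398
outer loop
vertex -3.245 -1.734 2.977
vertex -4.518 -0.452 2.293
vertex -4.016 -1.539 1.788
endloop
endfacet
facet normal -0.539 0.137 -0.831
outer loop
vertex -4.016 -1.539 1.788
vertex -3.635 0.174 1.823
vertex -3.133 -0.913 1.318
endloop
endfacet
facet normal 0.387 -0.837 -0.388
outer loop
vertex -3.133 -0.913 1.318
vertex -3.245 -1.734 2.977
vertex -4.016 -1.539 1.788
endloop
endfacet
facet normal -0.387 0.837 0.388
outer loop
vertex -4.518 -0.452 2.293
vertex -2.864 -0.021 3.012
vertex -3.635 0.174 1.823
endloop
endfacet
facet normal -0.748 -0.531 0.398
outer loop
vertex -3.747 -0.647 3.482
vertex -4.518 -0.452 2.293
vertex -3.245 -1.734 2.977
endloop
endfacet
facet normal -0.387 0.837 0.388
outer loop
vertex -3.747 -0.647 3.482
vertex -2.864 -0.021 3.012
vertex -4.518 -0.452 2.293
endloop
endfacet
facet normal 0.748 0.531 -0.398
outer loop
vertex -3.635 0.174 1.823
vertex -2.864 -0.021 3.012
vertex -3.133 -0.913 1.318
endloop
endfacet
facet normal 0.387 -0.837 -0.388
outer loop
vertex -2.362 -1.108 2.507
vertex -3.245 -1.734 2.977
vertex -3.133 -0.913 1.318
endloop
endfacet
facet normal 0.748 0.531 -0.398
outer loop
vertex -3.133 -0.913 1.318
vertex -2.864 -0.021 3.012
vertex -2.362 -1.108 2.507
endloop
endfacet
facet normal 0.539 -0.137 0.831
outer loop
vertex -2.362 -1.108 2.507
vertex -3.747 -0.647 3.482
vertex -3.245 -1.734 2.977
endloop
endfacet
facet normal 0.539 -0.137 0.831
outer loop
vertex -2.864 -0.021 3.012
vertex -3.747 -0.647 3.482
vertex -2.362 -1.108 2.507
endloop
endfacet

endsolid


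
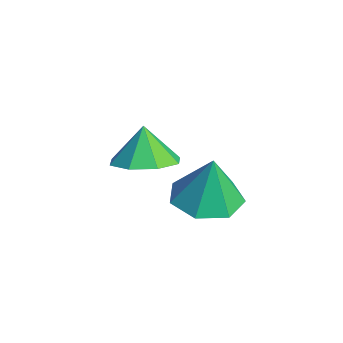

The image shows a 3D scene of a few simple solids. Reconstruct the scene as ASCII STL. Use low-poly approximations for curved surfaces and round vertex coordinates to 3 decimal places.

solid 
facet normal -0.094 -0.076 -0.993
outer loop
vertex -2.722 0.019 -1.241
vertex -3.523 0.65 -1.214
vertex -2.535 0.88 -1.325
endloop
endfacet
facet normal 0.886 -0.149 0.440
outer loop
vertex -2.722 0.019 -1.241
vertex -2.535 0.88 -1.325
vertex -3.377 0.77 0.334
endloop
endfacet
facet normal -0.094 -0.076 -0.993
outer loop
vertex -2.535 0.88 -1.325
vertex -3.523 0.65 -1.214
vertex -3.092 1.568 -1.325
endloop
endfacet
facet normal 0.712 0.577 0.400
outer loop
vertex -2.535 0.88 -1.325
vertex -3.092 1.568 -1.325
vertex -3.377 0.77 0.334
endloop
endfacet
facet normal -0.092 -0.077 -0.993
outer loop
vertex -3.092 1.568 -1.325
vertex -3.523 0.65 -1.214
vertex -3.973 1.565 -1.243
endloop
endfacet
facet normal 0.038 0.898 0.438
outer loop
vertex -3.092 1.568 -1.325
vertex -3.973 1.565 -1.243
vertex -3.377 0.77 0.334
endloop
endfacet
facet normal -0.094 -0.077 -0.993
outer loop
vertex -3.973 1.565 -1.243
vertex -3.523 0.65 -1.214
vertex -4.515 0.874 -1.138
endloop
endfacet
facet normal -0.628 0.573 0.526
outer loop
vertex -3.973 1.565 -1.243
vertex -4.515 0.874 -1.138
vertex -3.377 0.77 0.334
endloop
endfacet
facet normal -0.093 -0.076 -0.993
outer loop
vertex -4.515 0.874 -1.138
vertex -3.523 0.65 -1.214
vertex -4.31 0.014 -1.091
endloop
endfacet
facet normal -0.787 -0.155 0.597
outer loop
vertex -4.515 0.874 -1.138
vertex -4.31 0.014 -1.091
vertex -3.377 0.77 0.334
endloop
endfacet
facet normal -0.094 -0.076 -0.993
outer loop
vertex -4.31 0.014 -1.091
vertex -3.523 0.65 -1.214
vertex -3.512 -0.367 -1.137
endloop
endfacet
facet normal -0.317 -0.736 0.598
outer loop
vertex -4.31 0.014 -1.091
vertex -3.512 -0.367 -1.137
vertex -3.377 0.77 0.334
endloop
endfacet
facet normal -0.093 -0.076 -0.993
outer loop
vertex -3.512 -0.367 -1.137
vertex -3.523 0.65 -1.214
vertex -2.722 0.019 -1.241
endloop
endfacet
facet normal 0.428 -0.734 0.528
outer loop
vertex -3.512 -0.367 -1.137
vertex -2.722 0.019 -1.241
vertex -3.377 0.77 0.334
endloop
endfacet
facet normal 0.396 -0.111 -0.912
outer loop
vertex -1.38 -1.481 2.234
vertex -2.206 -1.501 1.878
vertex -1.607 -0.854 2.059
endloop
endfacet
facet normal 0.438 0.385 0.812
outer loop
vertex -1.38 -1.481 2.234
vertex -1.607 -0.854 2.059
vertex -2.634 -1.379 2.862
endloop
endfacet
facet normal 0.397 -0.113 -0.911
outer loop
vertex -1.607 -0.854 2.059
vertex -2.206 -1.501 1.878
vertex -2.184 -0.607 1.777
endloop
endfacet
facet normal 0.054 0.803 0.594
outer loop
vertex -1.607 -0.854 2.059
vertex -2.184 -0.607 1.777
vertex -2.634 -1.379 2.862
endloop
endfacet
facet normal 0.395 -0.113 -0.912
outer loop
vertex -2.184 -0.607 1.777
vertex -2.206 -1.501 1.878
vertex -2.775 -0.882 1.555
endloop
endfacet
facet normal -0.501 0.790 0.354
outer loop
vertex -2.184 -0.607 1.777
vertex -2.775 -0.882 1.555
vertex -2.634 -1.379 2.862
endloop
endfacet
facet normal 0.395 -0.113 -0.912
outer loop
vertex -2.775 -0.882 1.555
vertex -2.206 -1.501 1.878
vertex -3.033 -1.52 1.522
endloop
endfacet
facet normal -0.906 0.354 0.232
outer loop
vertex -2.775 -0.882 1.555
vertex -3.033 -1.52 1.522
vertex -2.634 -1.379 2.862
endloop
endfacet
facet normal 0.395 -0.111 -0.912
outer loop
vertex -3.033 -1.52 1.522
vertex -2.206 -1.501 1.878
vertex -2.806 -2.147 1.697
endloop
endfacet
facet normal -0.921 -0.249 0.300
outer loop
vertex -3.033 -1.52 1.522
vertex -2.806 -2.147 1.697
vertex -2.634 -1.379 2.862
endloop
endfacet
facet normal 0.395 -0.112 -0.912
outer loop
vertex -2.806 -2.147 1.697
vertex -2.206 -1.501 1.878
vertex -2.228 -2.395 1.978
endloop
endfacet
facet normal -0.537 -0.665 0.518
outer loop
vertex -2.806 -2.147 1.697
vertex -2.228 -2.395 1.978
vertex -2.634 -1.379 2.862
endloop
endfacet
facet normal 0.397 -0.112 -0.911
outer loop
vertex -2.228 -2.395 1.978
vertex -2.206 -1.501 1.878
vertex -1.638 -2.119 2.201
endloop
endfacet
facet normal 0.019 -0.652 0.758
outer loop
vertex -2.228 -2.395 1.978
vertex -1.638 -2.119 2.201
vertex -2.634 -1.379 2.862
endloop
endfacet
facet normal 0.396 -0.113 -0.911
outer loop
vertex -1.638 -2.119 2.201
vertex -2.206 -1.501 1.878
vertex -1.38 -1.481 2.234
endloop
endfacet
facet normal 0.423 -0.217 0.880
outer loop
vertex -1.638 -2.119 2.201
vertex -1.38 -1.481 2.234
vertex -2.634 -1.379 2.862
endloop
endfacet

endsolid


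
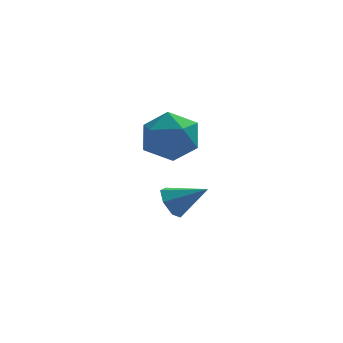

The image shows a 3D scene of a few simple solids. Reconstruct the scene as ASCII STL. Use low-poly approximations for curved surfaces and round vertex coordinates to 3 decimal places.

solid 
facet normal -0.842 0.192 -0.504
outer loop
vertex 2.891 0.381 -2.811
vertex 2.499 0.034 -2.288
vertex 2.685 0.749 -2.327
endloop
endfacet
facet normal 0.739 0.650 -0.180
outer loop
vertex 2.891 0.381 -2.811
vertex 2.685 0.749 -2.327
vertex 3.761 -0.254 -1.532
endloop
endfacet
facet normal -0.842 0.192 -0.504
outer loop
vertex 2.685 0.749 -2.327
vertex 2.499 0.034 -2.288
vertex 2.339 0.579 -1.814
endloop
endfacet
facet normal 0.360 0.785 0.503
outer loop
vertex 2.685 0.749 -2.327
vertex 2.339 0.579 -1.814
vertex 3.761 -0.254 -1.532
endloop
endfacet
facet normal -0.842 0.192 -0.505
outer loop
vertex 2.339 0.579 -1.814
vertex 2.499 0.034 -2.288
vertex 2.113 -0.001 -1.658
endloop
endfacet
facet normal -0.032 0.271 0.962
outer loop
vertex 2.339 0.579 -1.814
vertex 2.113 -0.001 -1.658
vertex 3.761 -0.254 -1.532
endloop
endfacet
facet normal -0.841 0.193 -0.505
outer loop
vertex 2.113 -0.001 -1.658
vertex 2.499 0.034 -2.288
vertex 2.177 -0.555 -1.976
endloop
endfacet
facet normal -0.143 -0.505 0.851
outer loop
vertex 2.113 -0.001 -1.658
vertex 2.177 -0.555 -1.976
vertex 3.761 -0.254 -1.532
endloop
endfacet
facet normal -0.842 0.193 -0.505
outer loop
vertex 2.177 -0.555 -1.976
vertex 2.499 0.034 -2.288
vertex 2.484 -0.665 -2.53
endloop
endfacet
facet normal 0.112 -0.961 0.253
outer loop
vertex 2.177 -0.555 -1.976
vertex 2.484 -0.665 -2.53
vertex 3.761 -0.254 -1.532
endloop
endfacet
facet normal -0.842 0.192 -0.504
outer loop
vertex 2.484 -0.665 -2.53
vertex 2.499 0.034 -2.288
vertex 2.801 -0.249 -2.901
endloop
endfacet
facet normal 0.539 -0.751 -0.381
outer loop
vertex 2.484 -0.665 -2.53
vertex 2.801 -0.249 -2.901
vertex 3.761 -0.254 -1.532
endloop
endfacet
facet normal -0.842 0.192 -0.504
outer loop
vertex 2.801 -0.249 -2.901
vertex 2.499 0.034 -2.288
vertex 2.891 0.381 -2.811
endloop
endfacet
facet normal 0.818 -0.035 -0.574
outer loop
vertex 2.801 -0.249 -2.901
vertex 2.891 0.381 -2.811
vertex 3.761 -0.254 -1.532
endloop
endfacet
facet normal 0.396 0.558 0.730
outer loop
vertex 2.516 -0.807 2.075
vertex 2.277 -1.623 2.828
vertex 3.276 -1.624 2.287
endloop
endfacet
facet normal 0.714 0.692 0.105
outer loop
vertex 2.516 -0.807 2.075
vertex 3.276 -1.624 2.287
vertex 3.097 -1.277 1.22
endloop
endfacet
facet normal 0.214 0.910 -0.355
outer loop
vertex 2.516 -0.807 2.075
vertex 3.097 -1.277 1.22
vertex 1.989 -1.062 1.102
endloop
endfacet
facet normal -0.413 0.910 -0.015
outer loop
vertex 2.516 -0.807 2.075
vertex 1.989 -1.062 1.102
vertex 1.482 -1.276 2.095
endloop
endfacet
facet normal -0.302 0.693 0.655
outer loop
vertex 2.516 -0.807 2.075
vertex 1.482 -1.276 2.095
vertex 2.277 -1.623 2.828
endloop
endfacet
facet normal 0.987 0.079 -0.140
outer loop
vertex 3.097 -1.277 1.22
vertex 3.276 -1.624 2.287
vertex 3.218 -2.384 1.445
endloop
endfacet
facet normal 0.472 -0.138 0.871
outer loop
vertex 3.276 -1.624 2.287
vertex 2.277 -1.623 2.828
vertex 2.711 -2.598 2.438
endloop
endfacet
facet normal -0.656 0.081 0.750
outer loop
vertex 2.277 -1.623 2.828
vertex 1.482 -1.276 2.095
vertex 1.603 -2.383 2.32
endloop
endfacet
facet normal -0.837 0.434 -0.334
outer loop
vertex 1.482 -1.276 2.095
vertex 1.989 -1.062 1.102
vertex 1.424 -2.036 1.253
endloop
endfacet
facet normal 0.178 0.433 -0.884
outer loop
vertex 1.989 -1.062 1.102
vertex 3.097 -1.277 1.22
vertex 2.423 -2.037 0.712
endloop
endfacet
facet normal 0.413 -0.910 0.015
outer loop
vertex 2.184 -2.853 1.465
vertex 3.218 -2.384 1.445
vertex 2.711 -2.598 2.438
endloop
endfacet
facet normal -0.214 -0.910 0.355
outer loop
vertex 2.184 -2.853 1.465
vertex 2.711 -2.598 2.438
vertex 1.603 -2.383 2.32
endloop
endfacet
facet normal -0.714 -0.692 -0.105
outer loop
vertex 2.184 -2.853 1.465
vertex 1.603 -2.383 2.32
vertex 1.424 -2.036 1.253
endloop
endfacet
facet normal -0.396 -0.558 -0.730
outer loop
vertex 2.184 -2.853 1.465
vertex 1.424 -2.036 1.253
vertex 2.423 -2.037 0.712
endloop
endfacet
facet normal 0.302 -0.693 -0.655
outer loop
vertex 2.184 -2.853 1.465
vertex 2.423 -2.037 0.712
vertex 3.218 -2.384 1.445
endloop
endfacet
facet normal 0.837 -0.434 0.334
outer loop
vertex 2.711 -2.598 2.438
vertex 3.218 -2.384 1.445
vertex 3.276 -1.624 2.287
endloop
endfacet
facet normal -0.178 -0.433 0.884
outer loop
vertex 1.603 -2.383 2.32
vertex 2.711 -2.598 2.438
vertex 2.277 -1.623 2.828
endloop
endfacet
facet normal -0.987 -0.079 0.140
outer loop
vertex 1.424 -2.036 1.253
vertex 1.603 -2.383 2.32
vertex 1.482 -1.276 2.095
endloop
endfacet
facet normal -0.472 0.138 -0.871
outer loop
vertex 2.423 -2.037 0.712
vertex 1.424 -2.036 1.253
vertex 1.989 -1.062 1.102
endloop
endfacet
facet normal 0.656 -0.081 -0.750
outer loop
vertex 3.218 -2.384 1.445
vertex 2.423 -2.037 0.712
vertex 3.097 -1.277 1.22
endloop
endfacet

endsolid


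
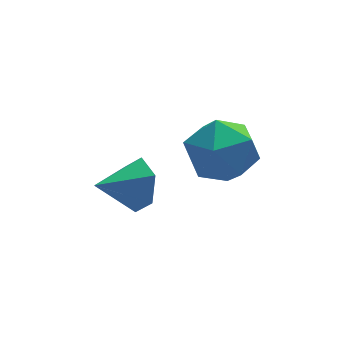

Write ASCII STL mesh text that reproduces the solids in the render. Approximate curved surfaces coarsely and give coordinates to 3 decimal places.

solid 
facet normal -0.583 -0.041 0.812
outer loop
vertex 0.398 -3.634 -2.044
vertex 0.894 -4.507 -1.732
vertex 1.248 -3.565 -1.43
endloop
endfacet
facet normal -0.486 0.634 0.601
outer loop
vertex 0.398 -3.634 -2.044
vertex 1.248 -3.565 -1.43
vertex 1.124 -2.898 -2.234
endloop
endfacet
facet normal -0.719 0.691 -0.071
outer loop
vertex 0.398 -3.634 -2.044
vertex 1.124 -2.898 -2.234
vertex 0.693 -3.429 -3.032
endloop
endfacet
facet normal -0.960 0.051 -0.276
outer loop
vertex 0.398 -3.634 -2.044
vertex 0.693 -3.429 -3.032
vertex 0.551 -4.424 -2.722
endloop
endfacet
facet normal -0.875 -0.401 0.270
outer loop
vertex 0.398 -3.634 -2.044
vertex 0.551 -4.424 -2.722
vertex 0.894 -4.507 -1.732
endloop
endfacet
facet normal 0.214 0.768 0.604
outer loop
vertex 1.124 -2.898 -2.234
vertex 1.248 -3.565 -1.43
vertex 2.069 -3.316 -2.038
endloop
endfacet
facet normal 0.058 -0.324 0.944
outer loop
vertex 1.248 -3.565 -1.43
vertex 0.894 -4.507 -1.732
vertex 1.927 -4.311 -1.728
endloop
endfacet
facet normal -0.415 -0.907 0.068
outer loop
vertex 0.894 -4.507 -1.732
vertex 0.551 -4.424 -2.722
vertex 1.496 -4.842 -2.526
endloop
endfacet
facet normal -0.551 -0.176 -0.816
outer loop
vertex 0.551 -4.424 -2.722
vertex 0.693 -3.429 -3.032
vertex 1.372 -4.175 -3.33
endloop
endfacet
facet normal -0.161 0.860 -0.485
outer loop
vertex 0.693 -3.429 -3.032
vertex 1.124 -2.898 -2.234
vertex 1.726 -3.233 -3.028
endloop
endfacet
facet normal 0.960 -0.051 0.276
outer loop
vertex 2.222 -4.106 -2.716
vertex 2.069 -3.316 -2.038
vertex 1.927 -4.311 -1.728
endloop
endfacet
facet normal 0.719 -0.691 0.071
outer loop
vertex 2.222 -4.106 -2.716
vertex 1.927 -4.311 -1.728
vertex 1.496 -4.842 -2.526
endloop
endfacet
facet normal 0.486 -0.634 -0.601
outer loop
vertex 2.222 -4.106 -2.716
vertex 1.496 -4.842 -2.526
vertex 1.372 -4.175 -3.33
endloop
endfacet
facet normal 0.583 0.041 -0.812
outer loop
vertex 2.222 -4.106 -2.716
vertex 1.372 -4.175 -3.33
vertex 1.726 -3.233 -3.028
endloop
endfacet
facet normal 0.875 0.401 -0.270
outer loop
vertex 2.222 -4.106 -2.716
vertex 1.726 -3.233 -3.028
vertex 2.069 -3.316 -2.038
endloop
endfacet
facet normal 0.551 0.176 0.816
outer loop
vertex 1.927 -4.311 -1.728
vertex 2.069 -3.316 -2.038
vertex 1.248 -3.565 -1.43
endloop
endfacet
facet normal 0.161 -0.860 0.485
outer loop
vertex 1.496 -4.842 -2.526
vertex 1.927 -4.311 -1.728
vertex 0.894 -4.507 -1.732
endloop
endfacet
facet normal -0.214 -0.768 -0.604
outer loop
vertex 1.372 -4.175 -3.33
vertex 1.496 -4.842 -2.526
vertex 0.551 -4.424 -2.722
endloop
endfacet
facet normal -0.058 0.324 -0.944
outer loop
vertex 1.726 -3.233 -3.028
vertex 1.372 -4.175 -3.33
vertex 0.693 -3.429 -3.032
endloop
endfacet
facet normal 0.415 0.907 -0.068
outer loop
vertex 2.069 -3.316 -2.038
vertex 1.726 -3.233 -3.028
vertex 1.124 -2.898 -2.234
endloop
endfacet
facet normal 0.914 0.167 -0.370
outer loop
vertex -0.383 -3.908 -2.901
vertex -0.71 -3.524 -3.535
vertex -0.515 -3.11 -2.866
endloop
endfacet
facet normal -0.117 -0.063 0.991
outer loop
vertex -0.383 -3.908 -2.901
vertex -0.515 -3.11 -2.866
vertex -1.87 -3.736 -3.065
endloop
endfacet
facet normal 0.914 0.168 -0.370
outer loop
vertex -0.515 -3.11 -2.866
vertex -0.71 -3.524 -3.535
vertex -0.842 -2.725 -3.499
endloop
endfacet
facet normal -0.403 0.675 0.618
outer loop
vertex -0.515 -3.11 -2.866
vertex -0.842 -2.725 -3.499
vertex -1.87 -3.736 -3.065
endloop
endfacet
facet normal 0.914 0.168 -0.369
outer loop
vertex -0.842 -2.725 -3.499
vertex -0.71 -3.524 -3.535
vertex -1.036 -3.139 -4.168
endloop
endfacet
facet normal -0.728 0.657 -0.195
outer loop
vertex -0.842 -2.725 -3.499
vertex -1.036 -3.139 -4.168
vertex -1.87 -3.736 -3.065
endloop
endfacet
facet normal 0.914 0.167 -0.369
outer loop
vertex -1.036 -3.139 -4.168
vertex -0.71 -3.524 -3.535
vertex -0.904 -3.937 -4.203
endloop
endfacet
facet normal -0.767 -0.099 -0.634
outer loop
vertex -1.036 -3.139 -4.168
vertex -0.904 -3.937 -4.203
vertex -1.87 -3.736 -3.065
endloop
endfacet
facet normal 0.914 0.167 -0.369
outer loop
vertex -0.904 -3.937 -4.203
vertex -0.71 -3.524 -3.535
vertex -0.578 -4.322 -3.57
endloop
endfacet
facet normal -0.481 -0.837 -0.261
outer loop
vertex -0.904 -3.937 -4.203
vertex -0.578 -4.322 -3.57
vertex -1.87 -3.736 -3.065
endloop
endfacet
facet normal 0.914 0.167 -0.370
outer loop
vertex -0.578 -4.322 -3.57
vertex -0.71 -3.524 -3.535
vertex -0.383 -3.908 -2.901
endloop
endfacet
facet normal -0.156 -0.819 0.552
outer loop
vertex -0.578 -4.322 -3.57
vertex -0.383 -3.908 -2.901
vertex -1.87 -3.736 -3.065
endloop
endfacet

endsolid


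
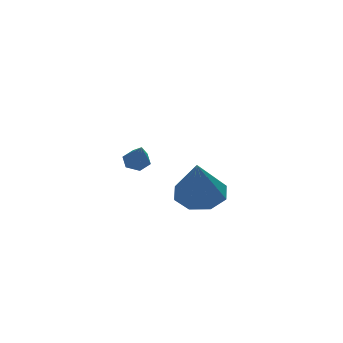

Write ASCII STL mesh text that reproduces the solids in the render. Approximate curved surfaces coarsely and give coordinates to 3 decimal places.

solid 
facet normal 0.198 0.516 -0.833
outer loop
vertex -0.298 -3.622 1.023
vertex -1.072 -3.047 1.195
vertex -0.123 -3.021 1.437
endloop
endfacet
facet normal 0.796 -0.483 0.365
outer loop
vertex -0.298 -3.622 1.023
vertex -0.123 -3.021 1.437
vertex -1.488 -4.133 2.945
endloop
endfacet
facet normal 0.198 0.517 -0.833
outer loop
vertex -0.123 -3.021 1.437
vertex -1.072 -3.047 1.195
vertex -0.505 -2.436 1.709
endloop
endfacet
facet normal 0.691 0.119 0.713
outer loop
vertex -0.123 -3.021 1.437
vertex -0.505 -2.436 1.709
vertex -1.488 -4.133 2.945
endloop
endfacet
facet normal 0.197 0.517 -0.833
outer loop
vertex -0.505 -2.436 1.709
vertex -1.072 -3.047 1.195
vertex -1.219 -2.209 1.681
endloop
endfacet
facet normal 0.136 0.531 0.837
outer loop
vertex -0.505 -2.436 1.709
vertex -1.219 -2.209 1.681
vertex -1.488 -4.133 2.945
endloop
endfacet
facet normal 0.197 0.517 -0.833
outer loop
vertex -1.219 -2.209 1.681
vertex -1.072 -3.047 1.195
vertex -1.847 -2.473 1.368
endloop
endfacet
facet normal -0.546 0.512 0.663
outer loop
vertex -1.219 -2.209 1.681
vertex -1.847 -2.473 1.368
vertex -1.488 -4.133 2.945
endloop
endfacet
facet normal 0.197 0.517 -0.833
outer loop
vertex -1.847 -2.473 1.368
vertex -1.072 -3.047 1.195
vertex -2.022 -3.073 0.954
endloop
endfacet
facet normal -0.953 0.074 0.295
outer loop
vertex -1.847 -2.473 1.368
vertex -2.022 -3.073 0.954
vertex -1.488 -4.133 2.945
endloop
endfacet
facet normal 0.197 0.517 -0.833
outer loop
vertex -2.022 -3.073 0.954
vertex -1.072 -3.047 1.195
vertex -1.64 -3.659 0.681
endloop
endfacet
facet normal -0.848 -0.528 -0.054
outer loop
vertex -2.022 -3.073 0.954
vertex -1.64 -3.659 0.681
vertex -1.488 -4.133 2.945
endloop
endfacet
facet normal 0.198 0.516 -0.833
outer loop
vertex -1.64 -3.659 0.681
vertex -1.072 -3.047 1.195
vertex -0.926 -3.886 0.71
endloop
endfacet
facet normal -0.292 -0.940 -0.177
outer loop
vertex -1.64 -3.659 0.681
vertex -0.926 -3.886 0.71
vertex -1.488 -4.133 2.945
endloop
endfacet
facet normal 0.198 0.516 -0.833
outer loop
vertex -0.926 -3.886 0.71
vertex -1.072 -3.047 1.195
vertex -0.298 -3.622 1.023
endloop
endfacet
facet normal 0.389 -0.921 -0.004
outer loop
vertex -0.926 -3.886 0.71
vertex -0.298 -3.622 1.023
vertex -1.488 -4.133 2.945
endloop
endfacet
facet normal 0.044 0.739 -0.672
outer loop
vertex -1.831 1.325 1.145
vertex -2.325 1.503 1.308
vertex -1.87 1.696 1.55
endloop
endfacet
facet normal 0.941 -0.199 0.273
outer loop
vertex -1.831 1.325 1.145
vertex -1.87 1.696 1.55
vertex -2.395 0.337 2.372
endloop
endfacet
facet normal 0.044 0.739 -0.672
outer loop
vertex -1.87 1.696 1.55
vertex -2.325 1.503 1.308
vertex -2.364 1.874 1.713
endloop
endfacet
facet normal 0.405 0.353 0.843
outer loop
vertex -1.87 1.696 1.55
vertex -2.364 1.874 1.713
vertex -2.395 0.337 2.372
endloop
endfacet
facet normal 0.046 0.739 -0.672
outer loop
vertex -2.364 1.874 1.713
vertex -2.325 1.503 1.308
vertex -2.819 1.682 1.471
endloop
endfacet
facet normal -0.549 0.339 0.764
outer loop
vertex -2.364 1.874 1.713
vertex -2.819 1.682 1.471
vertex -2.395 0.337 2.372
endloop
endfacet
facet normal 0.045 0.738 -0.673
outer loop
vertex -2.819 1.682 1.471
vertex -2.325 1.503 1.308
vertex -2.78 1.311 1.067
endloop
endfacet
facet normal -0.967 -0.227 0.116
outer loop
vertex -2.819 1.682 1.471
vertex -2.78 1.311 1.067
vertex -2.395 0.337 2.372
endloop
endfacet
facet normal 0.044 0.739 -0.672
outer loop
vertex -2.78 1.311 1.067
vertex -2.325 1.503 1.308
vertex -2.286 1.133 0.904
endloop
endfacet
facet normal -0.431 -0.779 -0.455
outer loop
vertex -2.78 1.311 1.067
vertex -2.286 1.133 0.904
vertex -2.395 0.337 2.372
endloop
endfacet
facet normal 0.044 0.739 -0.672
outer loop
vertex -2.286 1.133 0.904
vertex -2.325 1.503 1.308
vertex -1.831 1.325 1.145
endloop
endfacet
facet normal 0.522 -0.765 -0.376
outer loop
vertex -2.286 1.133 0.904
vertex -1.831 1.325 1.145
vertex -2.395 0.337 2.372
endloop
endfacet

endsolid


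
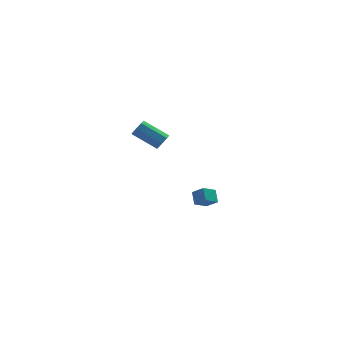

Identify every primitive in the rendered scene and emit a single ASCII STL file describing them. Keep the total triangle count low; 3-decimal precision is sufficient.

solid 
facet normal 0.745 -0.424 -0.515
outer loop
vertex -3.053 -1.983 3.089
vertex -3.38 -2.372 2.936
vertex -3.245 -1.898 2.741
endloop
endfacet
facet normal 0.471 0.881 -0.045
outer loop
vertex -3.053 -1.983 3.089
vertex -3.245 -1.898 2.741
vertex -4.253 -1.3 3.917
endloop
endfacet
facet normal 0.472 0.880 -0.043
outer loop
vertex -4.253 -1.3 3.917
vertex -3.245 -1.898 2.741
vertex -4.445 -1.214 3.569
endloop
endfacet
facet normal -0.745 0.424 0.516
outer loop
vertex -4.253 -1.3 3.917
vertex -4.445 -1.214 3.569
vertex -4.58 -1.688 3.764
endloop
endfacet
facet normal 0.745 -0.424 -0.514
outer loop
vertex -3.245 -1.898 2.741
vertex -3.38 -2.372 2.936
vertex -3.515 -2.09 2.508
endloop
endfacet
facet normal 0.001 0.771 -0.636
outer loop
vertex -3.245 -1.898 2.741
vertex -3.515 -2.09 2.508
vertex -4.445 -1.214 3.569
endloop
endfacet
facet normal -0.001 0.771 -0.637
outer loop
vertex -4.445 -1.214 3.569
vertex -3.515 -2.09 2.508
vertex -4.715 -1.407 3.336
endloop
endfacet
facet normal -0.746 0.424 0.514
outer loop
vertex -4.445 -1.214 3.569
vertex -4.715 -1.407 3.336
vertex -4.58 -1.688 3.764
endloop
endfacet
facet normal 0.746 -0.423 -0.514
outer loop
vertex -3.515 -2.09 2.508
vertex -3.38 -2.372 2.936
vertex -3.706 -2.447 2.525
endloop
endfacet
facet normal -0.471 0.211 -0.857
outer loop
vertex -3.515 -2.09 2.508
vertex -3.706 -2.447 2.525
vertex -4.715 -1.407 3.336
endloop
endfacet
facet normal -0.471 0.211 -0.857
outer loop
vertex -4.715 -1.407 3.336
vertex -3.706 -2.447 2.525
vertex -4.906 -1.764 3.353
endloop
endfacet
facet normal -0.746 0.424 0.514
outer loop
vertex -4.715 -1.407 3.336
vertex -4.906 -1.764 3.353
vertex -4.58 -1.688 3.764
endloop
endfacet
facet normal 0.745 -0.426 -0.513
outer loop
vertex -3.706 -2.447 2.525
vertex -3.38 -2.372 2.936
vertex -3.707 -2.76 2.783
endloop
endfacet
facet normal -0.667 -0.473 -0.576
outer loop
vertex -3.706 -2.447 2.525
vertex -3.707 -2.76 2.783
vertex -4.906 -1.764 3.353
endloop
endfacet
facet normal -0.667 -0.473 -0.576
outer loop
vertex -4.906 -1.764 3.353
vertex -3.707 -2.76 2.783
vertex -4.907 -2.077 3.611
endloop
endfacet
facet normal -0.746 0.425 0.513
outer loop
vertex -4.906 -1.764 3.353
vertex -4.907 -2.077 3.611
vertex -4.58 -1.688 3.764
endloop
endfacet
facet normal 0.745 -0.424 -0.516
outer loop
vertex -3.707 -2.76 2.783
vertex -3.38 -2.372 2.936
vertex -3.515 -2.846 3.131
endloop
endfacet
facet normal -0.472 -0.881 0.043
outer loop
vertex -3.707 -2.76 2.783
vertex -3.515 -2.846 3.131
vertex -4.907 -2.077 3.611
endloop
endfacet
facet normal -0.471 -0.881 0.045
outer loop
vertex -4.907 -2.077 3.611
vertex -3.515 -2.846 3.131
vertex -4.715 -2.162 3.959
endloop
endfacet
facet normal -0.745 0.424 0.515
outer loop
vertex -4.907 -2.077 3.611
vertex -4.715 -2.162 3.959
vertex -4.58 -1.688 3.764
endloop
endfacet
facet normal 0.746 -0.424 -0.514
outer loop
vertex -3.515 -2.846 3.131
vertex -3.38 -2.372 2.936
vertex -3.245 -2.653 3.364
endloop
endfacet
facet normal 0.001 -0.770 0.637
outer loop
vertex -3.515 -2.846 3.131
vertex -3.245 -2.653 3.364
vertex -4.715 -2.162 3.959
endloop
endfacet
facet normal -0.000 -0.772 0.636
outer loop
vertex -4.715 -2.162 3.959
vertex -3.245 -2.653 3.364
vertex -4.445 -1.97 4.192
endloop
endfacet
facet normal -0.745 0.424 0.514
outer loop
vertex -4.715 -2.162 3.959
vertex -4.445 -1.97 4.192
vertex -4.58 -1.688 3.764
endloop
endfacet
facet normal 0.746 -0.424 -0.514
outer loop
vertex -3.245 -2.653 3.364
vertex -3.38 -2.372 2.936
vertex -3.054 -2.296 3.347
endloop
endfacet
facet normal 0.471 -0.211 0.857
outer loop
vertex -3.245 -2.653 3.364
vertex -3.054 -2.296 3.347
vertex -4.445 -1.97 4.192
endloop
endfacet
facet normal 0.471 -0.211 0.857
outer loop
vertex -4.445 -1.97 4.192
vertex -3.054 -2.296 3.347
vertex -4.254 -1.613 4.175
endloop
endfacet
facet normal -0.746 0.423 0.514
outer loop
vertex -4.445 -1.97 4.192
vertex -4.254 -1.613 4.175
vertex -4.58 -1.688 3.764
endloop
endfacet
facet normal 0.746 -0.425 -0.513
outer loop
vertex -3.054 -2.296 3.347
vertex -3.38 -2.372 2.936
vertex -3.053 -1.983 3.089
endloop
endfacet
facet normal 0.667 0.473 0.576
outer loop
vertex -3.054 -2.296 3.347
vertex -3.053 -1.983 3.089
vertex -4.254 -1.613 4.175
endloop
endfacet
facet normal 0.667 0.473 0.576
outer loop
vertex -4.254 -1.613 4.175
vertex -3.053 -1.983 3.089
vertex -4.253 -1.3 3.917
endloop
endfacet
facet normal -0.745 0.426 0.513
outer loop
vertex -4.254 -1.613 4.175
vertex -4.253 -1.3 3.917
vertex -4.58 -1.688 3.764
endloop
endfacet
facet normal -0.617 0.506 -0.602
outer loop
vertex -1.031 1.454 -4.193
vertex -1.034 2.126 -3.625
vertex -0.283 1.835 -4.639
endloop
endfacet
facet normal 0.004 -0.763 -0.646
outer loop
vertex 0.254 1.394 -4.115
vertex -1.031 1.454 -4.193
vertex -0.283 1.835 -4.639
endloop
endfacet
facet normal -0.617 0.507 -0.602
outer loop
vertex -0.283 1.835 -4.639
vertex -1.034 2.126 -3.625
vertex -0.286 2.507 -4.07
endloop
endfacet
facet normal 0.787 0.401 -0.469
outer loop
vertex -0.286 2.507 -4.07
vertex 0.254 1.394 -4.115
vertex -0.283 1.835 -4.639
endloop
endfacet
facet normal -0.787 -0.400 0.470
outer loop
vertex -1.031 1.454 -4.193
vertex -0.497 1.685 -3.101
vertex -1.034 2.126 -3.625
endloop
endfacet
facet normal 0.004 -0.763 -0.647
outer loop
vertex -0.494 1.013 -3.67
vertex -1.031 1.454 -4.193
vertex 0.254 1.394 -4.115
endloop
endfacet
facet normal -0.787 -0.401 0.469
outer loop
vertex -0.494 1.013 -3.67
vertex -0.497 1.685 -3.101
vertex -1.031 1.454 -4.193
endloop
endfacet
facet normal -0.004 0.763 0.646
outer loop
vertex -1.034 2.126 -3.625
vertex -0.497 1.685 -3.101
vertex -0.286 2.507 -4.07
endloop
endfacet
facet normal 0.787 0.401 -0.470
outer loop
vertex 0.251 2.066 -3.547
vertex 0.254 1.394 -4.115
vertex -0.286 2.507 -4.07
endloop
endfacet
facet normal -0.003 0.763 0.646
outer loop
vertex -0.286 2.507 -4.07
vertex -0.497 1.685 -3.101
vertex 0.251 2.066 -3.547
endloop
endfacet
facet normal 0.617 -0.507 0.603
outer loop
vertex 0.251 2.066 -3.547
vertex -0.494 1.013 -3.67
vertex 0.254 1.394 -4.115
endloop
endfacet
facet normal 0.617 -0.507 0.602
outer loop
vertex -0.497 1.685 -3.101
vertex -0.494 1.013 -3.67
vertex 0.251 2.066 -3.547
endloop
endfacet

endsolid


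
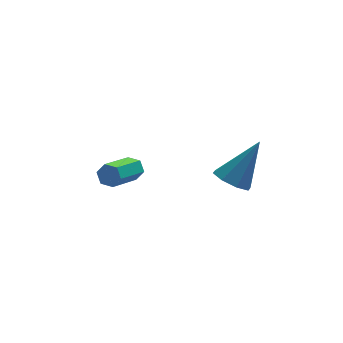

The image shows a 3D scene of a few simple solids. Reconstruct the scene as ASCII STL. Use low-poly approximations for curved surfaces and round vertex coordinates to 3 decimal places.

solid 
facet normal 0.686 0.626 -0.371
outer loop
vertex -0.036 3.356 0.686
vertex -0.315 3.418 0.275
vertex -0.379 3.721 0.668
endloop
endfacet
facet normal 0.248 0.279 0.928
outer loop
vertex -0.036 3.356 0.686
vertex -0.379 3.721 0.668
vertex -1.127 2.361 1.276
endloop
endfacet
facet normal 0.248 0.279 0.928
outer loop
vertex -1.127 2.361 1.276
vertex -0.379 3.721 0.668
vertex -1.469 2.725 1.258
endloop
endfacet
facet normal -0.686 -0.626 0.371
outer loop
vertex -1.127 2.361 1.276
vertex -1.469 2.725 1.258
vertex -1.405 2.422 0.865
endloop
endfacet
facet normal 0.686 0.626 -0.371
outer loop
vertex -0.379 3.721 0.668
vertex -0.315 3.418 0.275
vertex -0.657 3.782 0.257
endloop
endfacet
facet normal -0.470 0.770 0.432
outer loop
vertex -0.379 3.721 0.668
vertex -0.657 3.782 0.257
vertex -1.469 2.725 1.258
endloop
endfacet
facet normal -0.470 0.770 0.432
outer loop
vertex -1.469 2.725 1.258
vertex -0.657 3.782 0.257
vertex -1.747 2.786 0.847
endloop
endfacet
facet normal -0.686 -0.626 0.371
outer loop
vertex -1.469 2.725 1.258
vertex -1.747 2.786 0.847
vertex -1.405 2.422 0.865
endloop
endfacet
facet normal 0.686 0.626 -0.371
outer loop
vertex -0.657 3.782 0.257
vertex -0.315 3.418 0.275
vertex -0.593 3.479 -0.136
endloop
endfacet
facet normal -0.717 0.491 -0.495
outer loop
vertex -0.657 3.782 0.257
vertex -0.593 3.479 -0.136
vertex -1.747 2.786 0.847
endloop
endfacet
facet normal -0.716 0.493 -0.494
outer loop
vertex -1.747 2.786 0.847
vertex -0.593 3.479 -0.136
vertex -1.684 2.484 0.454
endloop
endfacet
facet normal -0.686 -0.626 0.371
outer loop
vertex -1.747 2.786 0.847
vertex -1.684 2.484 0.454
vertex -1.405 2.422 0.865
endloop
endfacet
facet normal 0.686 0.626 -0.371
outer loop
vertex -0.593 3.479 -0.136
vertex -0.315 3.418 0.275
vertex -0.251 3.115 -0.118
endloop
endfacet
facet normal -0.248 -0.279 -0.928
outer loop
vertex -0.593 3.479 -0.136
vertex -0.251 3.115 -0.118
vertex -1.684 2.484 0.454
endloop
endfacet
facet normal -0.248 -0.279 -0.928
outer loop
vertex -1.684 2.484 0.454
vertex -0.251 3.115 -0.118
vertex -1.341 2.119 0.472
endloop
endfacet
facet normal -0.686 -0.626 0.371
outer loop
vertex -1.684 2.484 0.454
vertex -1.341 2.119 0.472
vertex -1.405 2.422 0.865
endloop
endfacet
facet normal 0.686 0.626 -0.371
outer loop
vertex -0.251 3.115 -0.118
vertex -0.315 3.418 0.275
vertex 0.027 3.054 0.293
endloop
endfacet
facet normal 0.470 -0.770 -0.432
outer loop
vertex -0.251 3.115 -0.118
vertex 0.027 3.054 0.293
vertex -1.341 2.119 0.472
endloop
endfacet
facet normal 0.470 -0.770 -0.432
outer loop
vertex -1.341 2.119 0.472
vertex 0.027 3.054 0.293
vertex -1.063 2.058 0.883
endloop
endfacet
facet normal -0.686 -0.626 0.371
outer loop
vertex -1.341 2.119 0.472
vertex -1.063 2.058 0.883
vertex -1.405 2.422 0.865
endloop
endfacet
facet normal 0.686 0.626 -0.371
outer loop
vertex 0.027 3.054 0.293
vertex -0.315 3.418 0.275
vertex -0.036 3.356 0.686
endloop
endfacet
facet normal 0.717 -0.492 0.493
outer loop
vertex 0.027 3.054 0.293
vertex -0.036 3.356 0.686
vertex -1.063 2.058 0.883
endloop
endfacet
facet normal 0.716 -0.491 0.496
outer loop
vertex -1.063 2.058 0.883
vertex -0.036 3.356 0.686
vertex -1.127 2.361 1.276
endloop
endfacet
facet normal -0.686 -0.626 0.371
outer loop
vertex -1.063 2.058 0.883
vertex -1.127 2.361 1.276
vertex -1.405 2.422 0.865
endloop
endfacet
facet normal -0.562 -0.168 -0.810
outer loop
vertex 2.345 -0.81 2.222
vertex 1.877 -1.196 2.627
vertex 1.938 -0.493 2.439
endloop
endfacet
facet normal 0.562 0.816 -0.138
outer loop
vertex 2.345 -0.81 2.222
vertex 1.938 -0.493 2.439
vertex 2.923 -0.884 4.133
endloop
endfacet
facet normal -0.563 -0.168 -0.810
outer loop
vertex 1.938 -0.493 2.439
vertex 1.877 -1.196 2.627
vertex 1.496 -0.589 2.766
endloop
endfacet
facet normal -0.031 0.970 0.242
outer loop
vertex 1.938 -0.493 2.439
vertex 1.496 -0.589 2.766
vertex 2.923 -0.884 4.133
endloop
endfacet
facet normal -0.562 -0.167 -0.810
outer loop
vertex 1.496 -0.589 2.766
vertex 1.877 -1.196 2.627
vertex 1.276 -1.04 3.012
endloop
endfacet
facet normal -0.492 0.589 0.641
outer loop
vertex 1.496 -0.589 2.766
vertex 1.276 -1.04 3.012
vertex 2.923 -0.884 4.133
endloop
endfacet
facet normal -0.562 -0.168 -0.810
outer loop
vertex 1.276 -1.04 3.012
vertex 1.877 -1.196 2.627
vertex 1.408 -1.582 3.033
endloop
endfacet
facet normal -0.553 -0.103 0.827
outer loop
vertex 1.276 -1.04 3.012
vertex 1.408 -1.582 3.033
vertex 2.923 -0.884 4.133
endloop
endfacet
facet normal -0.562 -0.168 -0.810
outer loop
vertex 1.408 -1.582 3.033
vertex 1.877 -1.196 2.627
vertex 1.815 -1.898 2.816
endloop
endfacet
facet normal -0.177 -0.702 0.690
outer loop
vertex 1.408 -1.582 3.033
vertex 1.815 -1.898 2.816
vertex 2.923 -0.884 4.133
endloop
endfacet
facet normal -0.564 -0.168 -0.809
outer loop
vertex 1.815 -1.898 2.816
vertex 1.877 -1.196 2.627
vertex 2.257 -1.803 2.488
endloop
endfacet
facet normal 0.414 -0.856 0.310
outer loop
vertex 1.815 -1.898 2.816
vertex 2.257 -1.803 2.488
vertex 2.923 -0.884 4.133
endloop
endfacet
facet normal -0.563 -0.167 -0.810
outer loop
vertex 2.257 -1.803 2.488
vertex 1.877 -1.196 2.627
vertex 2.477 -1.352 2.242
endloop
endfacet
facet normal 0.875 -0.475 -0.089
outer loop
vertex 2.257 -1.803 2.488
vertex 2.477 -1.352 2.242
vertex 2.923 -0.884 4.133
endloop
endfacet
facet normal -0.563 -0.167 -0.810
outer loop
vertex 2.477 -1.352 2.242
vertex 1.877 -1.196 2.627
vertex 2.345 -0.81 2.222
endloop
endfacet
facet normal 0.936 0.218 -0.275
outer loop
vertex 2.477 -1.352 2.242
vertex 2.345 -0.81 2.222
vertex 2.923 -0.884 4.133
endloop
endfacet

endsolid
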